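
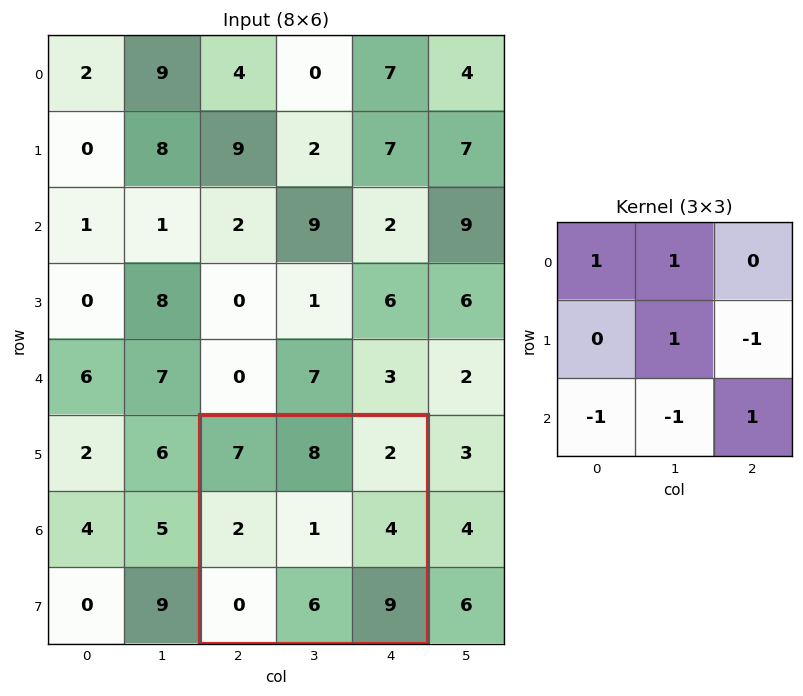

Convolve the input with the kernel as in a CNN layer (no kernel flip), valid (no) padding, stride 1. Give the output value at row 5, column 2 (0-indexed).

The receptive field on the input at this output position is [7 8 2 / 2 1 4 / 0 6 9]. Elementwise product with the kernel and sum: 7·1 + 8·1 + 1·1 + 4·-1 + 0·-1 + 6·-1 + 9·1.

15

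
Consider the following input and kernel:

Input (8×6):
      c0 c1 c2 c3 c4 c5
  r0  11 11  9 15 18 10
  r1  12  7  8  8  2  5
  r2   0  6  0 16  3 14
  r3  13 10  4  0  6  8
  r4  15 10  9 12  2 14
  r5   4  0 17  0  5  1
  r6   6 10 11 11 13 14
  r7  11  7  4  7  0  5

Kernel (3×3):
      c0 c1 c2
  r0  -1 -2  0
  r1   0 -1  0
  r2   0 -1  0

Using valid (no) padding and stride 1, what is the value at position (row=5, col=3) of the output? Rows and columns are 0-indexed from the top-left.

The receptive field on the input at this output position is [0 5 1 / 11 13 14 / 7 0 5]. Elementwise product with the kernel and sum: 0·-1 + 5·-2 + 13·-1 + 0·-1.

-23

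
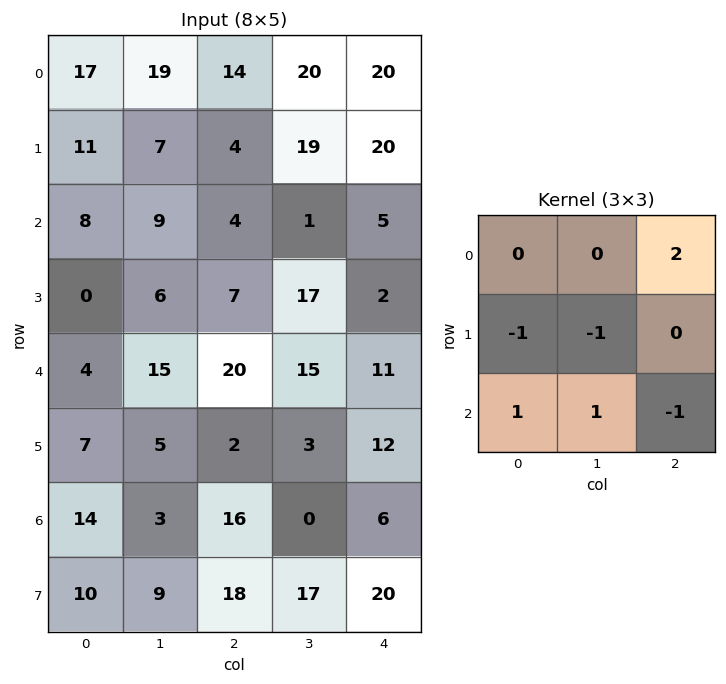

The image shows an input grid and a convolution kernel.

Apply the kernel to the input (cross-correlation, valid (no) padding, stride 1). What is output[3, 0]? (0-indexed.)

5

The receptive field on the input at this output position is [0 6 7 / 4 15 20 / 7 5 2]. Elementwise product with the kernel and sum: 7·2 + 4·-1 + 15·-1 + 7·1 + 5·1 + 2·-1.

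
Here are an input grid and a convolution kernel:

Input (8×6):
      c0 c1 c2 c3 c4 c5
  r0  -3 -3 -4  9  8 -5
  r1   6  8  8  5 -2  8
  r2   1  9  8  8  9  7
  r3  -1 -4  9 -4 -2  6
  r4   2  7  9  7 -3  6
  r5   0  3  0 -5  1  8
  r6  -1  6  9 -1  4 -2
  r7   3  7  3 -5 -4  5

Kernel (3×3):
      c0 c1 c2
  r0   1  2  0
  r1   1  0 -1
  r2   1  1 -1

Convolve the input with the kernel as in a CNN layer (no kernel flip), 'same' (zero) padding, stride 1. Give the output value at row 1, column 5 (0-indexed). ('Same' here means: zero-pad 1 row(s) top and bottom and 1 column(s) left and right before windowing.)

The receptive field on the zero-padded input at this output position is [8 -5 0 / -2 8 0 / 9 7 0]. Elementwise product with the kernel and sum: 8·1 + -5·2 + -2·1 + 0·-1 + 9·1 + 7·1 + 0·-1.

12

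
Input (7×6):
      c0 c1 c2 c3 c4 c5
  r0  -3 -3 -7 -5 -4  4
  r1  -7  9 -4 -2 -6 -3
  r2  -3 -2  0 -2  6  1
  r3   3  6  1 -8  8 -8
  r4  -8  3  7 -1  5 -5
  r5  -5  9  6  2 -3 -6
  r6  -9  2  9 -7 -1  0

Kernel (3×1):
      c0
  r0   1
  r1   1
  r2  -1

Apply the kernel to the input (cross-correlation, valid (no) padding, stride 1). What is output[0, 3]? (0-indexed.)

-5

The receptive field on the input at this output position is [-5 / -2 / -2]. Elementwise product with the kernel and sum: -5·1 + -2·1 + -2·-1.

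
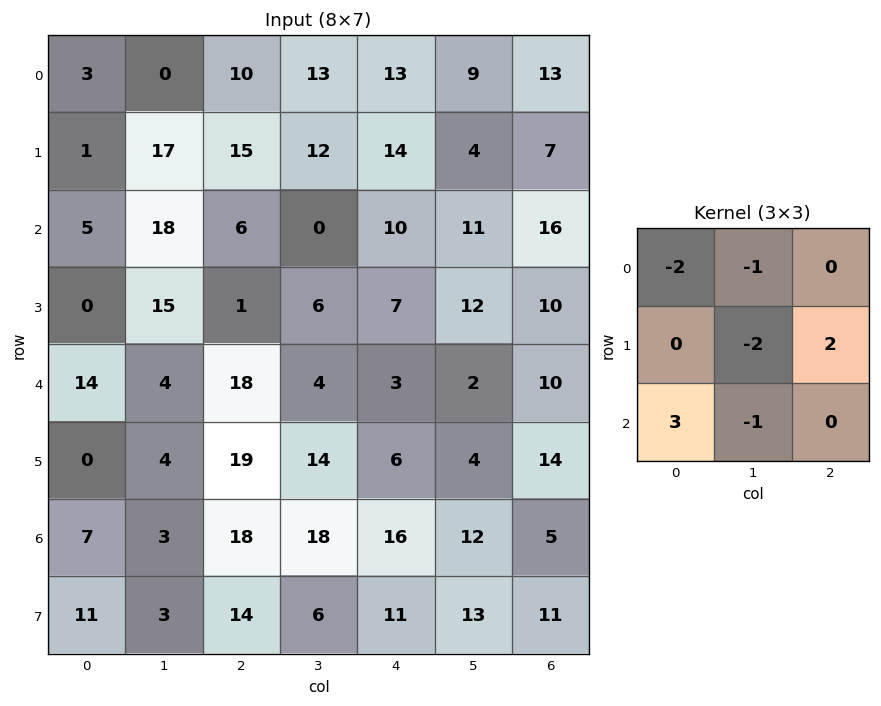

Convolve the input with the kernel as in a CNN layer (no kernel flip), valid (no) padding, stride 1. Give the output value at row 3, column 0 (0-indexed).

The receptive field on the input at this output position is [0 15 1 / 14 4 18 / 0 4 19]. Elementwise product with the kernel and sum: 0·-2 + 15·-1 + 4·-2 + 18·2 + 0·3 + 4·-1.

9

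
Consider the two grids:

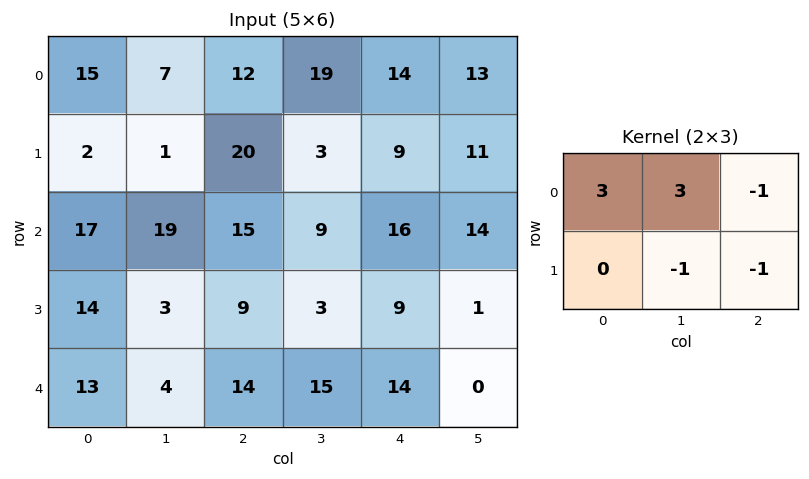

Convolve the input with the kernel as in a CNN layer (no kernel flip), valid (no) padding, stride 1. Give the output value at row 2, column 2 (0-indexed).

44

The receptive field on the input at this output position is [15 9 16 / 9 3 9]. Elementwise product with the kernel and sum: 15·3 + 9·3 + 16·-1 + 3·-1 + 9·-1.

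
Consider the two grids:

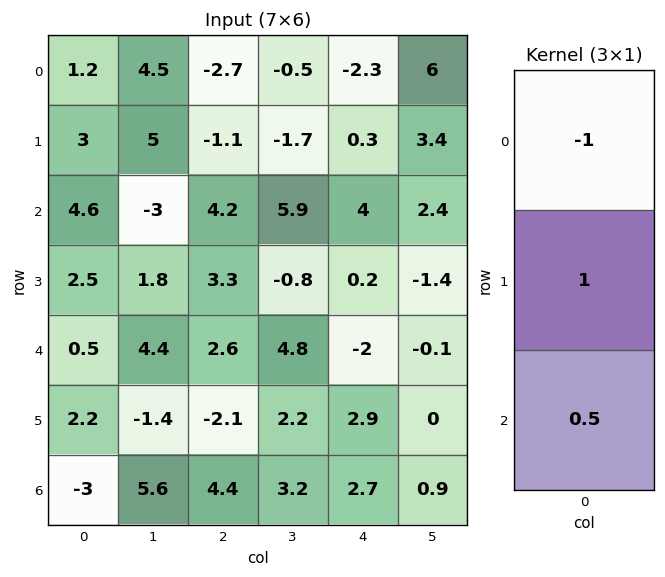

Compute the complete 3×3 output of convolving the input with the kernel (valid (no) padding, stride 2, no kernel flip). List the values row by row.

Output[0,0]: The receptive field on the input at this output position is [1.2 / 3 / 4.6]. Elementwise product with the kernel and sum: 1.2·-1 + 3·1 + 4.6·0.5.

4.1 3.7 4.6
-1.85 0.4 -4.8
0.2 -2.5 6.25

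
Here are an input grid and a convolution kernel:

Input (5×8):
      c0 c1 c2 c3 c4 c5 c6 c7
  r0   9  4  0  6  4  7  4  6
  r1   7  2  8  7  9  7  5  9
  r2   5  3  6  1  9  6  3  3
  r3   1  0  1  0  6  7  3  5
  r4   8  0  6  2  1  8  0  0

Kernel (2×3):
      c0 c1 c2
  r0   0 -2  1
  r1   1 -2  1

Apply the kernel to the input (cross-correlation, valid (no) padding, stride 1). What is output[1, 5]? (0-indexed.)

The receptive field on the input at this output position is [7 5 9 / 6 3 3]. Elementwise product with the kernel and sum: 5·-2 + 9·1 + 6·1 + 3·-2 + 3·1.

2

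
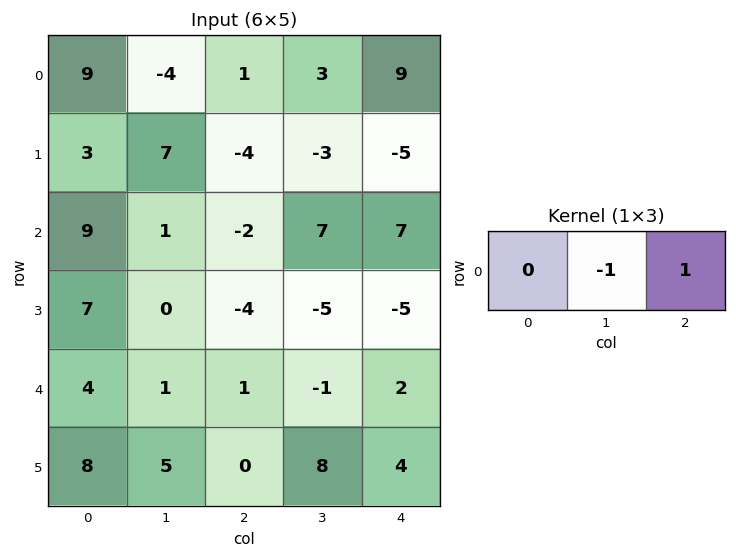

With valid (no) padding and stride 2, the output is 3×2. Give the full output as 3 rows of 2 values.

5 6
-3 0
0 3

Output[0,0]: The receptive field on the input at this output position is [9 -4 1]. Elementwise product with the kernel and sum: -4·-1 + 1·1.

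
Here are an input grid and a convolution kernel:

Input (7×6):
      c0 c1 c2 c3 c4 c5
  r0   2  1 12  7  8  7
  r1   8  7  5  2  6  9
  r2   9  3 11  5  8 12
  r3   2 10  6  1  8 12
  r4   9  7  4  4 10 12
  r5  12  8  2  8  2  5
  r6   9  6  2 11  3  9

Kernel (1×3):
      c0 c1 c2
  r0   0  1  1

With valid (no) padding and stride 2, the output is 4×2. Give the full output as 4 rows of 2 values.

Output[0,0]: The receptive field on the input at this output position is [2 1 12]. Elementwise product with the kernel and sum: 1·1 + 12·1.

13 15
14 13
11 14
8 14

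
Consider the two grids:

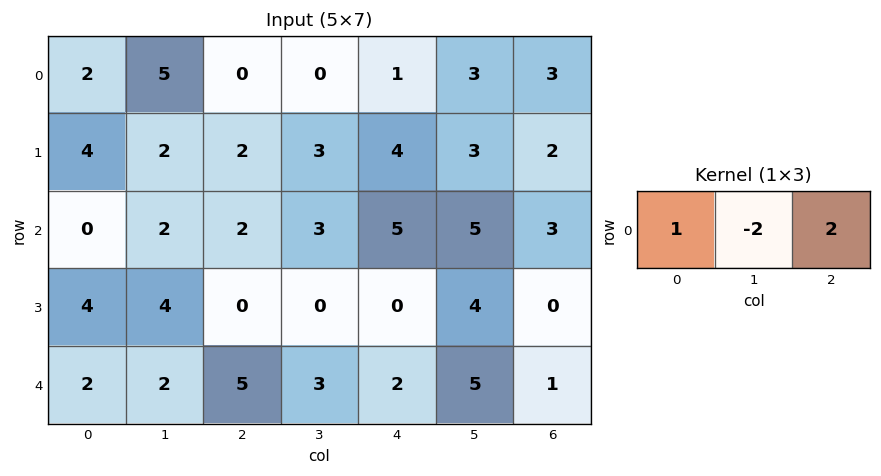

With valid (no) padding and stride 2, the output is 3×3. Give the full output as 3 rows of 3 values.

-8 2 1
0 6 1
8 3 -6

Output[0,0]: The receptive field on the input at this output position is [2 5 0]. Elementwise product with the kernel and sum: 2·1 + 5·-2 + 0·2.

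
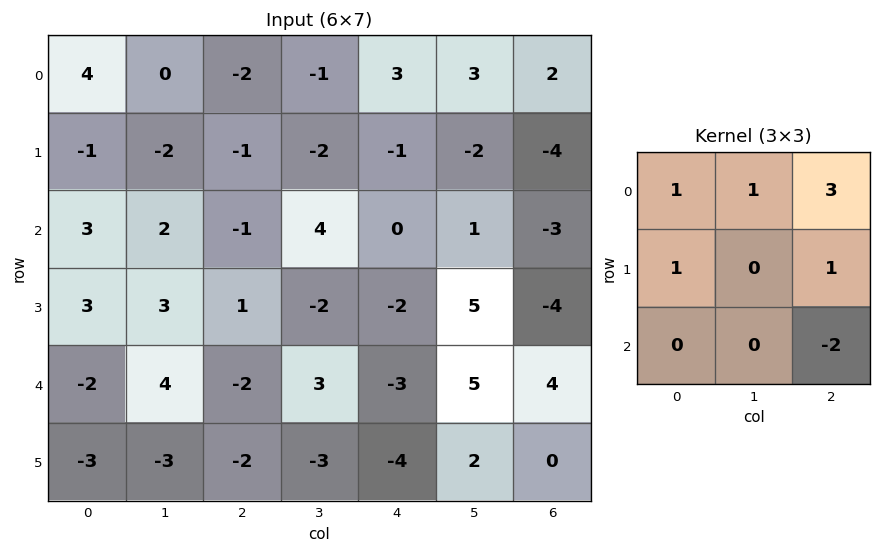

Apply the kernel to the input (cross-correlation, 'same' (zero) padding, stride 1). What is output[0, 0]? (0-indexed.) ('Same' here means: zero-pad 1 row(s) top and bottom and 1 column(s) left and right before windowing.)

The receptive field on the zero-padded input at this output position is [0 0 0 / 0 4 0 / 0 -1 -2]. Elementwise product with the kernel and sum: 0·1 + 0·1 + 0·3 + 0·1 + 0·1 + -2·-2.

4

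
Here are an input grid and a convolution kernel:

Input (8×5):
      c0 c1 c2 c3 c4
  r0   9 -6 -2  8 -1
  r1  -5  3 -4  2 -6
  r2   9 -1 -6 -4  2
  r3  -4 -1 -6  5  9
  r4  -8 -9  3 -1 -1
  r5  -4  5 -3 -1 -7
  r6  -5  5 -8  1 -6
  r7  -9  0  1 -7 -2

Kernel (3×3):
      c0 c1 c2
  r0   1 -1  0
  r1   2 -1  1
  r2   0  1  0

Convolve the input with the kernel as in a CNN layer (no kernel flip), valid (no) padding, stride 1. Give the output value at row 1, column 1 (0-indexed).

1

The receptive field on the input at this output position is [3 -4 2 / -1 -6 -4 / -1 -6 5]. Elementwise product with the kernel and sum: 3·1 + -4·-1 + -1·2 + -6·-1 + -4·1 + -6·1.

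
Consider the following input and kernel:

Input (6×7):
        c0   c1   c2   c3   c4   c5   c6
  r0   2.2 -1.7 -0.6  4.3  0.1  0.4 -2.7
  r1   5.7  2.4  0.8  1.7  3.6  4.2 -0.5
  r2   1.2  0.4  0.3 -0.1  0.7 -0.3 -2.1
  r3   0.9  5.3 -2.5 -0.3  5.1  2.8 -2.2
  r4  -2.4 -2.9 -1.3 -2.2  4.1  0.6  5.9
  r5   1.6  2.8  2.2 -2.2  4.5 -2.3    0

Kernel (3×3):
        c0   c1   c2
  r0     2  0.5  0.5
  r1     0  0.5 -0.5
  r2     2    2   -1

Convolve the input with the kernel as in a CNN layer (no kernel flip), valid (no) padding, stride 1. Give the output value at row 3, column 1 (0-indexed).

The receptive field on the input at this output position is [5.3 -2.5 -0.3 / -2.9 -1.3 -2.2 / 2.8 2.2 -2.2]. Elementwise product with the kernel and sum: 5.3·2 + -2.5·0.5 + -0.3·0.5 + -1.3·0.5 + -2.2·-0.5 + 2.8·2 + 2.2·2 + -2.2·-1.

21.85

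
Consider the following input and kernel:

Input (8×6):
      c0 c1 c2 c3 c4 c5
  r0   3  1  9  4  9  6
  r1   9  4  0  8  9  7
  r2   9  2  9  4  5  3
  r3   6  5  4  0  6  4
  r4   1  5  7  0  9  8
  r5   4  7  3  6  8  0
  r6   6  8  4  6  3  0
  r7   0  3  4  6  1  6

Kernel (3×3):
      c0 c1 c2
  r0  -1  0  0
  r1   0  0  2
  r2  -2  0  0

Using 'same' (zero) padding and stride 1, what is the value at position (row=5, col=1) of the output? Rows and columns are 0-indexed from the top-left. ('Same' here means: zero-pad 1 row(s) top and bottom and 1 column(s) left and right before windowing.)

-7

The receptive field on the zero-padded input at this output position is [1 5 7 / 4 7 3 / 6 8 4]. Elementwise product with the kernel and sum: 1·-1 + 3·2 + 6·-2.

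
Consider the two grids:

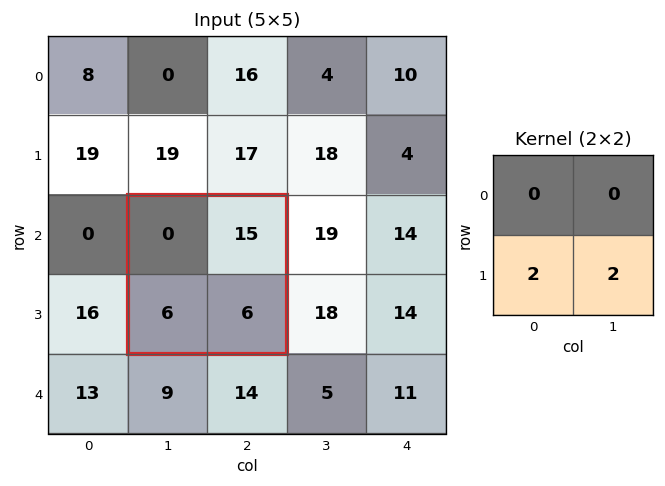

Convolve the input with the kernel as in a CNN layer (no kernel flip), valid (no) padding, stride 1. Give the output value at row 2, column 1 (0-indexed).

The receptive field on the input at this output position is [0 15 / 6 6]. Elementwise product with the kernel and sum: 6·2 + 6·2.

24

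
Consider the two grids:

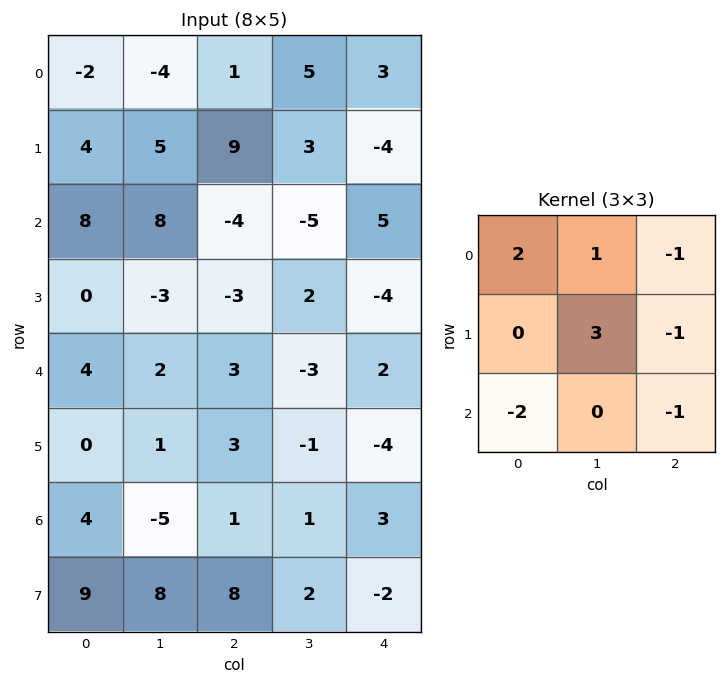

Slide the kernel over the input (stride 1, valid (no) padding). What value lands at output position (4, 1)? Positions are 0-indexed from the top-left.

29

The receptive field on the input at this output position is [2 3 -3 / 1 3 -1 / -5 1 1]. Elementwise product with the kernel and sum: 2·2 + 3·1 + -3·-1 + 3·3 + -1·-1 + -5·-2 + 1·-1.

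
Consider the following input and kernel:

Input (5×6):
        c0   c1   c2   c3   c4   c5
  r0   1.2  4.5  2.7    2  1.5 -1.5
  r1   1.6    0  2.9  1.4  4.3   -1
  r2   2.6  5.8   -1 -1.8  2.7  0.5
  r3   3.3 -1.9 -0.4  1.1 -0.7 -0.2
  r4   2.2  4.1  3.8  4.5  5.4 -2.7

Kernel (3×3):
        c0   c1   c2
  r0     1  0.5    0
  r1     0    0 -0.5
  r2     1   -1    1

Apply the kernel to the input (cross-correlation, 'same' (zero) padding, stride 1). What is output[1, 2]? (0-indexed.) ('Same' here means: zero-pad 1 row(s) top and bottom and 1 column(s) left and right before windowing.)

The receptive field on the zero-padded input at this output position is [4.5 2.7 2 / 0 2.9 1.4 / 5.8 -1 -1.8]. Elementwise product with the kernel and sum: 4.5·1 + 2.7·0.5 + 1.4·-0.5 + 5.8·1 + -1·-1 + -1.8·1.

10.15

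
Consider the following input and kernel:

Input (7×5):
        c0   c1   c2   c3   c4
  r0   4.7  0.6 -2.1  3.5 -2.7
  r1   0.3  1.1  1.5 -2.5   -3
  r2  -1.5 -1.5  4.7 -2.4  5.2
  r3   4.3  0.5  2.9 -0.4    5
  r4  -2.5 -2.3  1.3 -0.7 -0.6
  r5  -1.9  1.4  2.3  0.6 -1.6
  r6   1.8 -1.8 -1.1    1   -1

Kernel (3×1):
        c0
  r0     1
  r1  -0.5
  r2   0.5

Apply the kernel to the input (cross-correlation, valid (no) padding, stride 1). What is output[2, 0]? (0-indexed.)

The receptive field on the input at this output position is [-1.5 / 4.3 / -2.5]. Elementwise product with the kernel and sum: -1.5·1 + 4.3·-0.5 + -2.5·0.5.

-4.9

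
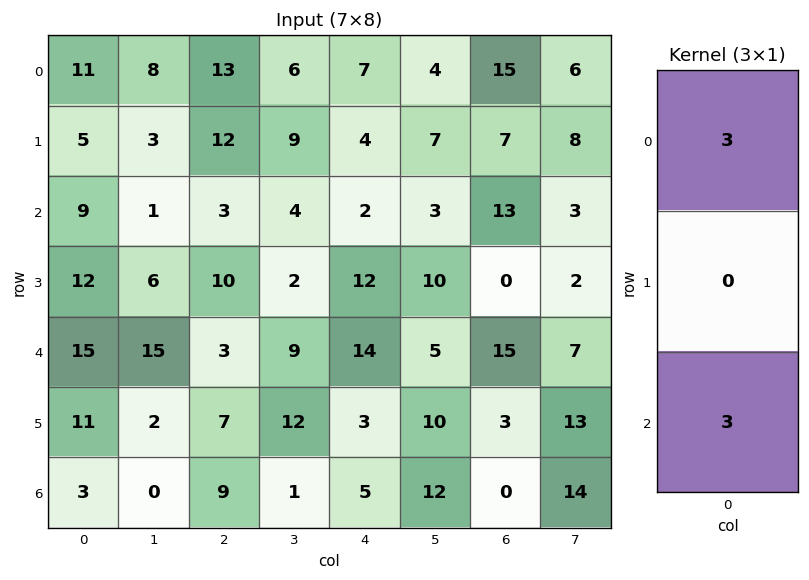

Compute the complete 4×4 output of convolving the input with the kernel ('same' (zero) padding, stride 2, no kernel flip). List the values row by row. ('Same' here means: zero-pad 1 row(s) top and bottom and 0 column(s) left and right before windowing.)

Output[0,0]: The receptive field on the zero-padded input at this output position is [0 / 11 / 5]. Elementwise product with the kernel and sum: 0·3 + 5·3.

15 36 12 21
51 66 48 21
69 51 45 9
33 21 9 9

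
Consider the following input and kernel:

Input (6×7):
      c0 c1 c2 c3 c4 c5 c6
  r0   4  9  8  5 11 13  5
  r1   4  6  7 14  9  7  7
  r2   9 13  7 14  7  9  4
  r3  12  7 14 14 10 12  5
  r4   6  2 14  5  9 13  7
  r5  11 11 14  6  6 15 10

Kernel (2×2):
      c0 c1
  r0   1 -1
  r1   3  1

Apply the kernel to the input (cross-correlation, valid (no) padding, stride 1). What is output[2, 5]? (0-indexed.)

46

The receptive field on the input at this output position is [9 4 / 12 5]. Elementwise product with the kernel and sum: 9·1 + 4·-1 + 12·3 + 5·1.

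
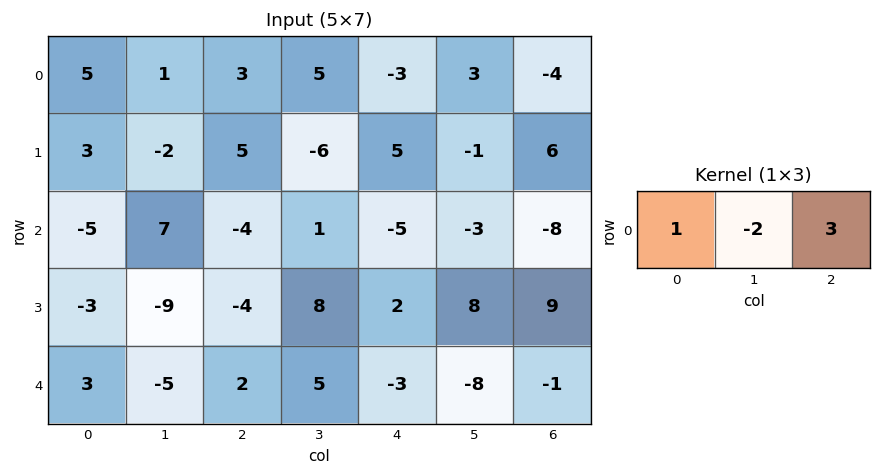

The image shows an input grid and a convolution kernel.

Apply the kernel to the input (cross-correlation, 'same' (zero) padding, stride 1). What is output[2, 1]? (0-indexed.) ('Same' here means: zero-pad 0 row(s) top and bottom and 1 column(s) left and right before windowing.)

-31

The receptive field on the zero-padded input at this output position is [-5 7 -4]. Elementwise product with the kernel and sum: -5·1 + 7·-2 + -4·3.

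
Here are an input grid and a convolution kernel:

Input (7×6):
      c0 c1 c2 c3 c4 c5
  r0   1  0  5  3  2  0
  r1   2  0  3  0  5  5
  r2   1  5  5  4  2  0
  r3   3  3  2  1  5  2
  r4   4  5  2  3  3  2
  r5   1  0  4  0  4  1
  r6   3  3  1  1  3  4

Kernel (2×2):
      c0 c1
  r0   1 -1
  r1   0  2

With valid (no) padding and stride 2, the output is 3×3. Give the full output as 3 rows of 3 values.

Output[0,0]: The receptive field on the input at this output position is [1 0 / 2 0]. Elementwise product with the kernel and sum: 1·1 + 0·-1 + 0·2.
Output[0,1]: The receptive field on the input at this output position is [5 3 / 3 0]. Elementwise product with the kernel and sum: 5·1 + 3·-1 + 0·2.

1 2 12
2 3 6
-1 -1 3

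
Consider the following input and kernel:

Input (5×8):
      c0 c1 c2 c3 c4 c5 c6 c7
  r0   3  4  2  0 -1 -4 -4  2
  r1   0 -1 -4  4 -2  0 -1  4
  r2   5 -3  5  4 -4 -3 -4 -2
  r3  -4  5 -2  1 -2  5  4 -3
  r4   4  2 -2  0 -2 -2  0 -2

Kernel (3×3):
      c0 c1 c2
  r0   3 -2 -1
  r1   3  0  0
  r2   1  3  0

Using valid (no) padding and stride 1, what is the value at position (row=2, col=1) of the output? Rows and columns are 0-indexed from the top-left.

-12

The receptive field on the input at this output position is [-3 5 4 / 5 -2 1 / 2 -2 0]. Elementwise product with the kernel and sum: -3·3 + 5·-2 + 4·-1 + 5·3 + 2·1 + -2·3.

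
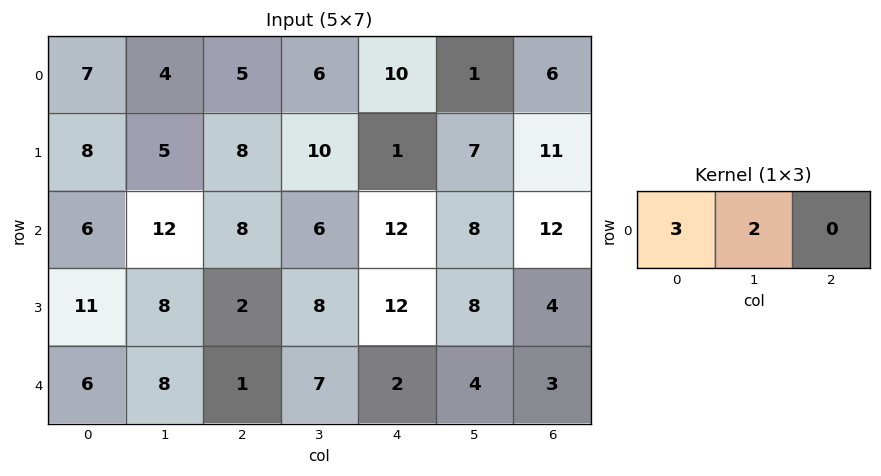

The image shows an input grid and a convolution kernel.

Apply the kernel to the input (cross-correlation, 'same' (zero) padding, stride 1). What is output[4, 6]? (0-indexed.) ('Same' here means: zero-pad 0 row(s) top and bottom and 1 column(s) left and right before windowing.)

The receptive field on the zero-padded input at this output position is [4 3 0]. Elementwise product with the kernel and sum: 4·3 + 3·2.

18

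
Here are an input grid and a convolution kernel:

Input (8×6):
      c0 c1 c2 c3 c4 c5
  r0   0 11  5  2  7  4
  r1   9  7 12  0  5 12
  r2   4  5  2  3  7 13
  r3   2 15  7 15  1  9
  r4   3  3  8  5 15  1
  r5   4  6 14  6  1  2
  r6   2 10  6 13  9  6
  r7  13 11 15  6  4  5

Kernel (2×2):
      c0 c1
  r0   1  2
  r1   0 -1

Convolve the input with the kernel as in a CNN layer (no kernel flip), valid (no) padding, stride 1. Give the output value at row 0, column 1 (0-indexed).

The receptive field on the input at this output position is [11 5 / 7 12]. Elementwise product with the kernel and sum: 11·1 + 5·2 + 12·-1.

9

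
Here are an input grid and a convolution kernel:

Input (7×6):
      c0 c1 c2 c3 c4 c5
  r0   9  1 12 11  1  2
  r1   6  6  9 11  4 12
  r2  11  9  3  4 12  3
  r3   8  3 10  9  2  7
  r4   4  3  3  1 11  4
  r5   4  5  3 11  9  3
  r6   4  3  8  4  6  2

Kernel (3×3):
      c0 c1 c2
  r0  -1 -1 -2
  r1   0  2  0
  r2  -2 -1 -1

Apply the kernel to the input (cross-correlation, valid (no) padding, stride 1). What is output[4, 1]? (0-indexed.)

The receptive field on the input at this output position is [3 3 1 / 5 3 11 / 3 8 4]. Elementwise product with the kernel and sum: 3·-1 + 3·-1 + 1·-2 + 3·2 + 3·-2 + 8·-1 + 4·-1.

-20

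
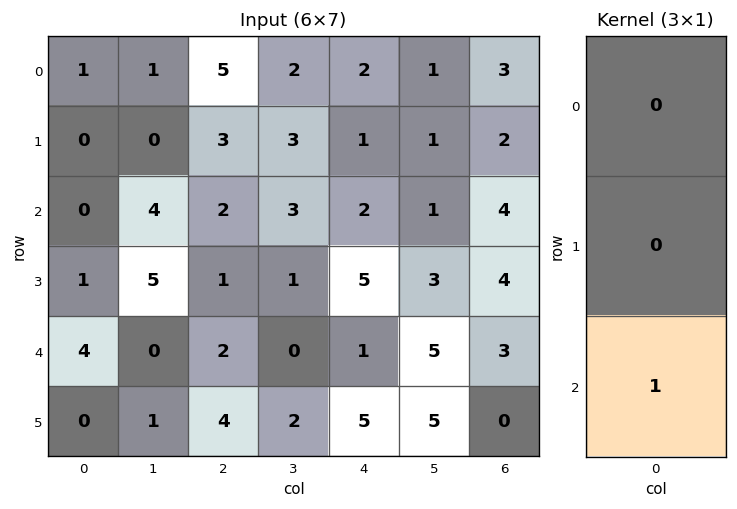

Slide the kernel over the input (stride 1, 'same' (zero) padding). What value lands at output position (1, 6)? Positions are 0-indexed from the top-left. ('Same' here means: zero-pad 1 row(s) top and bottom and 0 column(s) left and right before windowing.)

4

The receptive field on the zero-padded input at this output position is [3 / 2 / 4]. Elementwise product with the kernel and sum: 4·1.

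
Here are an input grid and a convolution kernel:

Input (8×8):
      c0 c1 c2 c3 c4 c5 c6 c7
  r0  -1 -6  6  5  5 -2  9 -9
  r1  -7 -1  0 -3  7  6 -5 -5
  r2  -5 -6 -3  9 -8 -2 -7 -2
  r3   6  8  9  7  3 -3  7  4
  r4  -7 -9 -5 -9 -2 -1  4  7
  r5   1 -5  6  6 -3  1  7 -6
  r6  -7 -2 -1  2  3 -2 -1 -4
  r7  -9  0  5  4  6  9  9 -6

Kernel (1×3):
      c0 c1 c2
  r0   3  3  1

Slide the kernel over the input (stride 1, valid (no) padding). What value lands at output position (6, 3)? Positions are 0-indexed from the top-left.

13

The receptive field on the input at this output position is [2 3 -2]. Elementwise product with the kernel and sum: 2·3 + 3·3 + -2·1.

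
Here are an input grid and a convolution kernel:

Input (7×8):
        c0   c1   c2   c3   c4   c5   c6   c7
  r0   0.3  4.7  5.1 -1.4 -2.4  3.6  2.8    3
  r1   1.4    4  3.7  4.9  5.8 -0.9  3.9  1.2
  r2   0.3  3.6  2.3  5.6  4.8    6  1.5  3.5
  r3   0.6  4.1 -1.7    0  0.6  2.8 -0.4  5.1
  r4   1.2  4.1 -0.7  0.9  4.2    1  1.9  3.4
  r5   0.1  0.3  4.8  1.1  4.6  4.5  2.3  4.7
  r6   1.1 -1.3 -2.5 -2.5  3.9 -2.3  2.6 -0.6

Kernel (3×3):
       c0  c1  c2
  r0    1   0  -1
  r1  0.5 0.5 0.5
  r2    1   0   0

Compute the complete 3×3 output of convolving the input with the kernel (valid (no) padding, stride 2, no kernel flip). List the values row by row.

Output[0,0]: The receptive field on the input at this output position is [0.3 4.7 5.1 / 1.4 4 3.7 / 0.3 3.6 2.3]. Elementwise product with the kernel and sum: 0.3·1 + 5.1·-1 + 1.4·0.5 + 4·0.5 + 3.7·0.5 + 0.3·1.
Output[0,1]: The receptive field on the input at this output position is [5.1 -1.4 -2.4 / 3.7 4.9 5.8 / 2.3 5.6 4.8]. Elementwise product with the kernel and sum: 5.1·1 + -2.4·-1 + 3.7·0.5 + 4.9·0.5 + 5.8·0.5 + 2.3·1.

0.05 17 4
0.7 -3.75 9
5.6 -2.15 11.9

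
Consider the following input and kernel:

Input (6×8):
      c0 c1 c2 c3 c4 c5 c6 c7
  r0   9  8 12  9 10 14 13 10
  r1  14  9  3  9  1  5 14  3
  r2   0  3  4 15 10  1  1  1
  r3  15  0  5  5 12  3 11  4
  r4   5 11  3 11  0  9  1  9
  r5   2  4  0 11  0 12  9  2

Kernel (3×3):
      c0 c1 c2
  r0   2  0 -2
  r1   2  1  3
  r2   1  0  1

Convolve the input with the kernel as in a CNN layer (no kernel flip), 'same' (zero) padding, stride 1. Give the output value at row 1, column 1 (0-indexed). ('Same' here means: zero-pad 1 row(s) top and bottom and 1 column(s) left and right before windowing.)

The receptive field on the zero-padded input at this output position is [9 8 12 / 14 9 3 / 0 3 4]. Elementwise product with the kernel and sum: 9·2 + 12·-2 + 14·2 + 9·1 + 3·3 + 0·1 + 4·1.

44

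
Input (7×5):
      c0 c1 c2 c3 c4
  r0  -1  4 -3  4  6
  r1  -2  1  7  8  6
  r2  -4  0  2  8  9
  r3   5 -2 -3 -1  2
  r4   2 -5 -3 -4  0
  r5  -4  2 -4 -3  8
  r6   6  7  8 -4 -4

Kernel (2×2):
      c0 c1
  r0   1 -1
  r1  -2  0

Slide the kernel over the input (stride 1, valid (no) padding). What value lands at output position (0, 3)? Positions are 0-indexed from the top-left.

-18

The receptive field on the input at this output position is [4 6 / 8 6]. Elementwise product with the kernel and sum: 4·1 + 6·-1 + 8·-2.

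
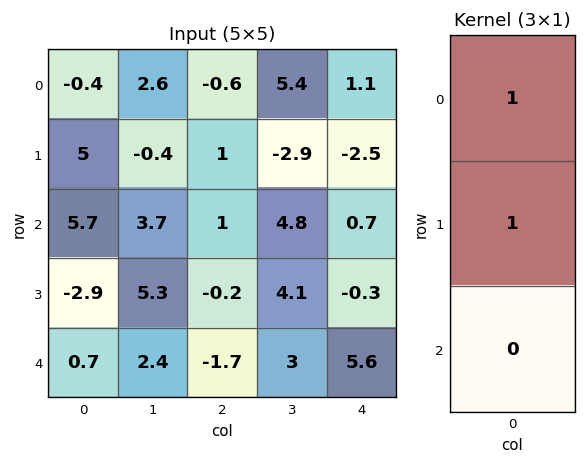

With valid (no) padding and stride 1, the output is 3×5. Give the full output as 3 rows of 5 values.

Output[0,0]: The receptive field on the input at this output position is [-0.4 / 5 / 5.7]. Elementwise product with the kernel and sum: -0.4·1 + 5·1.
Output[0,1]: The receptive field on the input at this output position is [2.6 / -0.4 / 3.7]. Elementwise product with the kernel and sum: 2.6·1 + -0.4·1.

4.6 2.2 0.4 2.5 -1.4
10.7 3.3 2 1.9 -1.8
2.8 9 0.8 8.9 0.4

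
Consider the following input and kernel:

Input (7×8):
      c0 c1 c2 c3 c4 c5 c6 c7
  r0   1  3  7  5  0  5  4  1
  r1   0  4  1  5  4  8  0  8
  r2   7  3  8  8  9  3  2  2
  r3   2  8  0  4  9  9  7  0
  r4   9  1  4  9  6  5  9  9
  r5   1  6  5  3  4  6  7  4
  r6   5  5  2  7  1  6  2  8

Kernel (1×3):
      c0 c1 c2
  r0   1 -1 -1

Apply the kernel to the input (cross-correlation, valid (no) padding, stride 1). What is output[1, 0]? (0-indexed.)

The receptive field on the input at this output position is [0 4 1]. Elementwise product with the kernel and sum: 0·1 + 4·-1 + 1·-1.

-5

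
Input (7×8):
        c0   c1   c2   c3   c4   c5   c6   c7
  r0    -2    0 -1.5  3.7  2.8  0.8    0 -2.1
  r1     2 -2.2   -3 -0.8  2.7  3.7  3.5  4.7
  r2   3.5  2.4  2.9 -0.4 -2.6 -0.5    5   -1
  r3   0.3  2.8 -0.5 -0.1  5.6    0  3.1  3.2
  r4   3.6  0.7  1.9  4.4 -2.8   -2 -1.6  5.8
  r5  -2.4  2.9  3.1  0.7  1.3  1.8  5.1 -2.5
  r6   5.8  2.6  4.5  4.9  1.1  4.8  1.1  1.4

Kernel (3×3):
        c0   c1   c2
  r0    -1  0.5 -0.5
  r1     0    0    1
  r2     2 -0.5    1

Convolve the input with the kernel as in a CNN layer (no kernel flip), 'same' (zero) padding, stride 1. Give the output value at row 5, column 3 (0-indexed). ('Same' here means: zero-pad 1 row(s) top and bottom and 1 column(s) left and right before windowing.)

The receptive field on the zero-padded input at this output position is [1.9 4.4 -2.8 / 3.1 0.7 1.3 / 4.5 4.9 1.1]. Elementwise product with the kernel and sum: 1.9·-1 + 4.4·0.5 + -2.8·-0.5 + 1.3·1 + 4.5·2 + 4.9·-0.5 + 1.1·1.

10.65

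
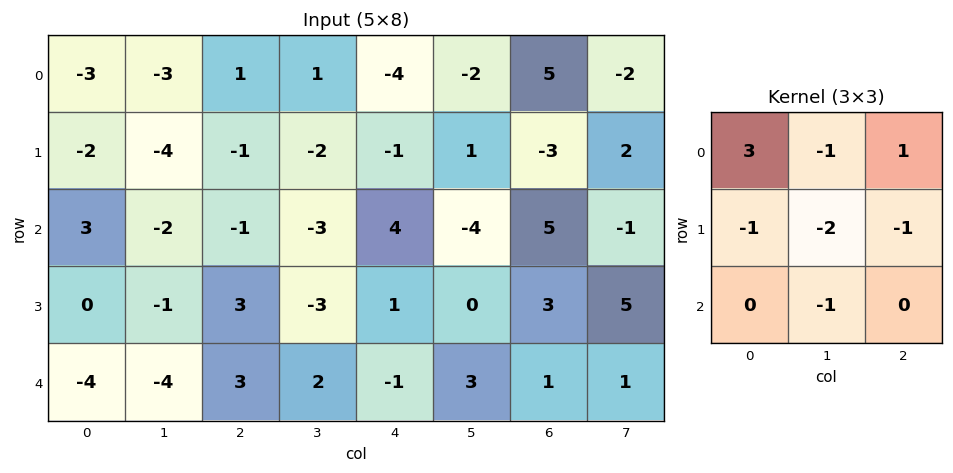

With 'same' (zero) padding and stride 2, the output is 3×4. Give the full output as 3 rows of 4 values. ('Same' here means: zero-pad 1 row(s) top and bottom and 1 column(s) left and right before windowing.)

11 1 10 -3
-6 -9 -6 0
11 -13 -13 -4

Output[0,0]: The receptive field on the zero-padded input at this output position is [0 0 0 / 0 -3 -3 / 0 -2 -4]. Elementwise product with the kernel and sum: 0·3 + 0·-1 + 0·1 + 0·-1 + -3·-2 + -3·-1 + -2·-1.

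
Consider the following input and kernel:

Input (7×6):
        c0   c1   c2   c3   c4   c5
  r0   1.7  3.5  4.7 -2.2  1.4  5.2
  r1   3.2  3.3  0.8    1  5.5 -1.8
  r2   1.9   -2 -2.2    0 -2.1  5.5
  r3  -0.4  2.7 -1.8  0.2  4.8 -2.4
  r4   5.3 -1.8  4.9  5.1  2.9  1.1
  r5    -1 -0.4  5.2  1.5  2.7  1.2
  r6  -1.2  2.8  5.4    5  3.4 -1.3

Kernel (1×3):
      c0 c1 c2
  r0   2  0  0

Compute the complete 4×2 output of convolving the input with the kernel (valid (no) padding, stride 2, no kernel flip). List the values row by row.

3.4 9.4
3.8 -4.4
10.6 9.8
-2.4 10.8

Output[0,0]: The receptive field on the input at this output position is [1.7 3.5 4.7]. Elementwise product with the kernel and sum: 1.7·2.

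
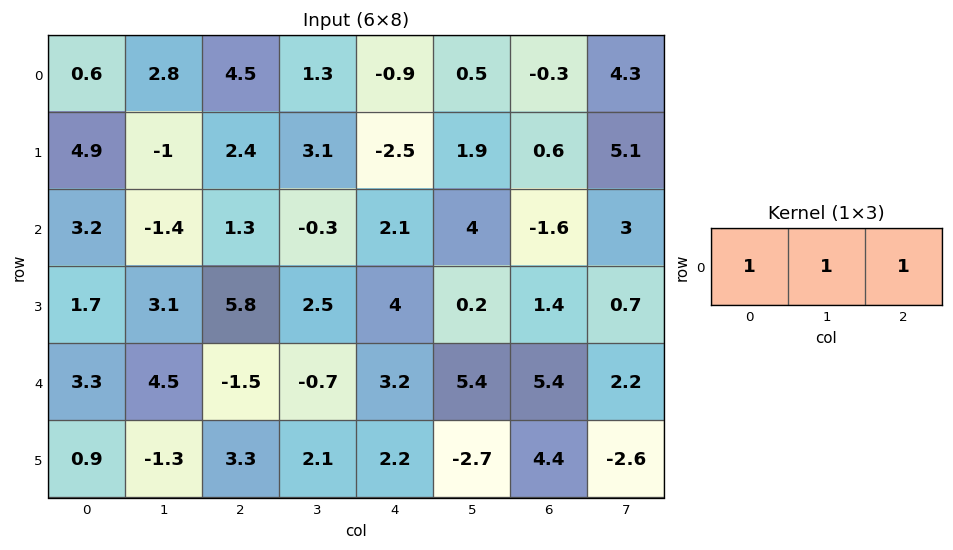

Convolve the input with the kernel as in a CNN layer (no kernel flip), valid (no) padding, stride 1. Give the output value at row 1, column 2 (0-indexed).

3

The receptive field on the input at this output position is [2.4 3.1 -2.5]. Elementwise product with the kernel and sum: 2.4·1 + 3.1·1 + -2.5·1.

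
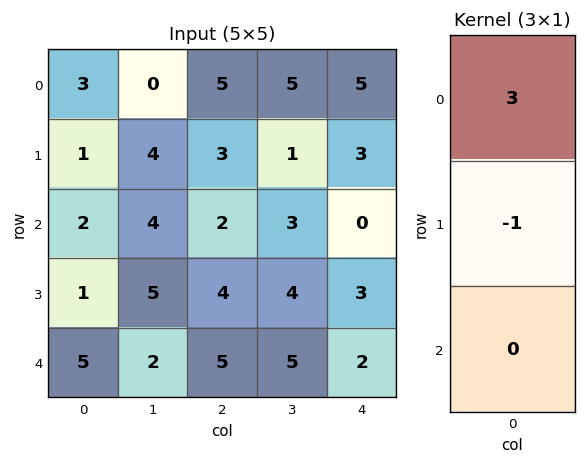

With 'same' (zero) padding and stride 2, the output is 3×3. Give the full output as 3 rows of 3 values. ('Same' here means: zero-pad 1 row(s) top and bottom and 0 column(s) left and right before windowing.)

-3 -5 -5
1 7 9
-2 7 7

Output[0,0]: The receptive field on the zero-padded input at this output position is [0 / 3 / 1]. Elementwise product with the kernel and sum: 0·3 + 3·-1.
Output[0,1]: The receptive field on the zero-padded input at this output position is [0 / 5 / 3]. Elementwise product with the kernel and sum: 0·3 + 5·-1.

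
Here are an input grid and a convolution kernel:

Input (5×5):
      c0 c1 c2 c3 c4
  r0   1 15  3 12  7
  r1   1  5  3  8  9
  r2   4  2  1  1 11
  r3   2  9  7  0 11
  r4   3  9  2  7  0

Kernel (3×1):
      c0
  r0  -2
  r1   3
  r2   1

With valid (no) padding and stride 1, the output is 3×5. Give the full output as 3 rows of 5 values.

Output[0,0]: The receptive field on the input at this output position is [1 / 1 / 4]. Elementwise product with the kernel and sum: 1·-2 + 1·3 + 4·1.

5 -13 4 1 24
12 5 4 -13 26
1 32 21 5 11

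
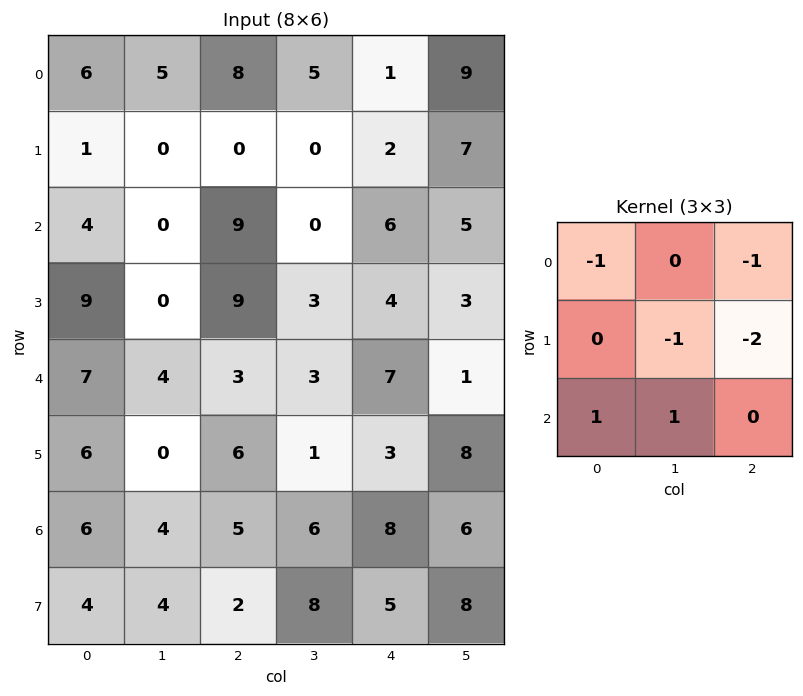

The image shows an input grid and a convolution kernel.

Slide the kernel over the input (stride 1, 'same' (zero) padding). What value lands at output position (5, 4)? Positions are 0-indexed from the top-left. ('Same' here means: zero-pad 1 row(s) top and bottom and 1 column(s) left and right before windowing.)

The receptive field on the zero-padded input at this output position is [3 7 1 / 1 3 8 / 6 8 6]. Elementwise product with the kernel and sum: 3·-1 + 1·-1 + 3·-1 + 8·-2 + 6·1 + 8·1.

-9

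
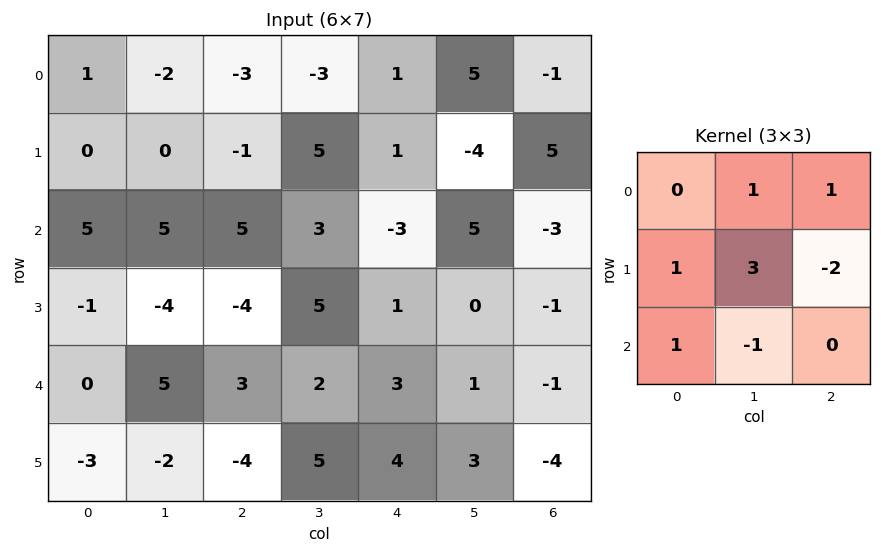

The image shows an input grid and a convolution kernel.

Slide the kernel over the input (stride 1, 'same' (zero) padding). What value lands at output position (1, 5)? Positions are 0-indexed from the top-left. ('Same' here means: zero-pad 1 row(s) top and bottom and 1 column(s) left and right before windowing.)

-25

The receptive field on the zero-padded input at this output position is [1 5 -1 / 1 -4 5 / -3 5 -3]. Elementwise product with the kernel and sum: 5·1 + -1·1 + 1·1 + -4·3 + 5·-2 + -3·1 + 5·-1.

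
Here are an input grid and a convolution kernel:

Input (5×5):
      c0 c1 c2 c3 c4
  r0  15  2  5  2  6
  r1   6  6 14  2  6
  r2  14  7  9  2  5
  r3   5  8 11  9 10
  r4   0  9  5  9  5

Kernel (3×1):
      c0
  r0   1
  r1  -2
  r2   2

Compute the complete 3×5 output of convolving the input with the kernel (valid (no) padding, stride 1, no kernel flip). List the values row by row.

Output[0,0]: The receptive field on the input at this output position is [15 / 6 / 14]. Elementwise product with the kernel and sum: 15·1 + 6·-2 + 14·2.

31 4 -5 2 4
-12 8 18 16 16
4 9 -3 2 -5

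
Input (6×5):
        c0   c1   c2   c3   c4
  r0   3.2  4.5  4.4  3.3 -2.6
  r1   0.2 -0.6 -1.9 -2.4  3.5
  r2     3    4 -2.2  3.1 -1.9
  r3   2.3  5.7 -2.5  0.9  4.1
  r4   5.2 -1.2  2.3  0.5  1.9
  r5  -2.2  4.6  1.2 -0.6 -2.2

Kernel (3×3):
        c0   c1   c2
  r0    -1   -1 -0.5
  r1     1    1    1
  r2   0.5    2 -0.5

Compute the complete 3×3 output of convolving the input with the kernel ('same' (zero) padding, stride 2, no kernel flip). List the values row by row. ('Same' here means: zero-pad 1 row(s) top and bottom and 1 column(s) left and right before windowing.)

Output[0,0]: The receptive field on the zero-padded input at this output position is [0 0 0 / 0 3.2 4.5 / 0 0.2 -0.6]. Elementwise product with the kernel and sum: 0·-1 + 0·-1 + 0·-0.5 + 0·1 + 3.2·1 + 4.5·1 + 0·0.5 + 0.2·2 + -0.6·-0.5.
Output[0,1]: The receptive field on the zero-padded input at this output position is [0 0 0 / 4.5 4.4 3.3 / -0.6 -1.9 -2.4]. Elementwise product with the kernel and sum: 0·-1 + 0·-1 + 0·-0.5 + 4.5·1 + 4.4·1 + 3.3·1 + -0.6·0.5 + -1.9·2 + -2.4·-0.5.

8.4 9.3 6.5
8.85 6 8.75
-7.85 2.95 -7.3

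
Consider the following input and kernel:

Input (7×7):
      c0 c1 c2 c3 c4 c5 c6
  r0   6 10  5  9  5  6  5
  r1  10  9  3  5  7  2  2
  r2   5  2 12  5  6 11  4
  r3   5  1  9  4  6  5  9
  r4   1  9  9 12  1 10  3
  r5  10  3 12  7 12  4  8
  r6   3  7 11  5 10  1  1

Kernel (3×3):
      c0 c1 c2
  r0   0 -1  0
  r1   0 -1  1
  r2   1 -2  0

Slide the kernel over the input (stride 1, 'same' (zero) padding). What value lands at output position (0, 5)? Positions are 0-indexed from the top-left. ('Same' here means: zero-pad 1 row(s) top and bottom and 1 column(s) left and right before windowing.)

The receptive field on the zero-padded input at this output position is [0 0 0 / 5 6 5 / 7 2 2]. Elementwise product with the kernel and sum: 0·-1 + 6·-1 + 5·1 + 7·1 + 2·-2.

2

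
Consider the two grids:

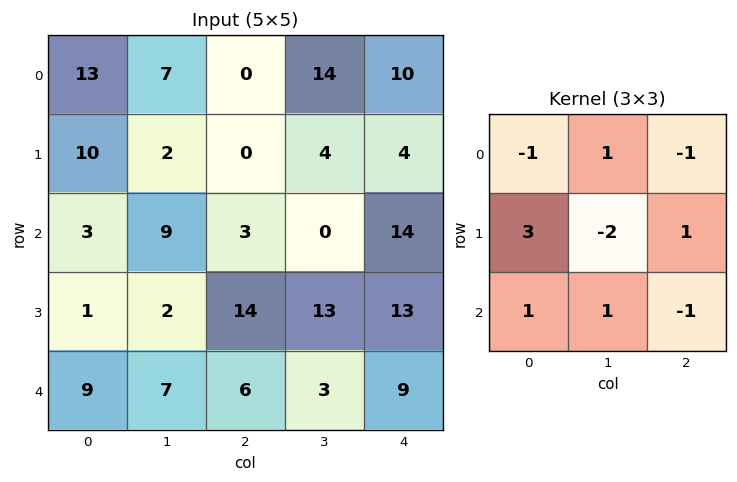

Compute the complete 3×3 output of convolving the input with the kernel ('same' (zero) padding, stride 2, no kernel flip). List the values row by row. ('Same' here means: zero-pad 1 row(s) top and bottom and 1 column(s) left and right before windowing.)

-11 33 30
10 18 -2
-12 11 -9

Output[0,0]: The receptive field on the zero-padded input at this output position is [0 0 0 / 0 13 7 / 0 10 2]. Elementwise product with the kernel and sum: 0·-1 + 0·1 + 0·-1 + 0·3 + 13·-2 + 7·1 + 0·1 + 10·1 + 2·-1.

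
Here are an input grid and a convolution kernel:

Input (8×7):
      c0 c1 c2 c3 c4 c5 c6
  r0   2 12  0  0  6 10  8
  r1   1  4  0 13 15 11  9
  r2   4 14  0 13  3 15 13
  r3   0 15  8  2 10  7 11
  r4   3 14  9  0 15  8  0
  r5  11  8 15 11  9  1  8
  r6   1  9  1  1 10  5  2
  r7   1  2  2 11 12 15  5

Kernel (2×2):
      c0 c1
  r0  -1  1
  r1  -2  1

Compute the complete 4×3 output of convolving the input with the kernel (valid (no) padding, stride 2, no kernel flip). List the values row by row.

12 13 -15
25 -1 -1
-3 -28 -24
8 7 -14

Output[0,0]: The receptive field on the input at this output position is [2 12 / 1 4]. Elementwise product with the kernel and sum: 2·-1 + 12·1 + 1·-2 + 4·1.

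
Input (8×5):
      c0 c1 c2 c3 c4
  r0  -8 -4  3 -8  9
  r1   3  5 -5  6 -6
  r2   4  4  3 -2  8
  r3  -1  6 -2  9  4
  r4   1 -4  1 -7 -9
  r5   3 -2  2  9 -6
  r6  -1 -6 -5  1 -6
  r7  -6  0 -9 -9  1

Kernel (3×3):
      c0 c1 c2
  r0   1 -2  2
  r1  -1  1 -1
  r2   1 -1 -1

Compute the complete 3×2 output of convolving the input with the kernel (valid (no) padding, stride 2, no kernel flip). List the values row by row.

Output[0,0]: The receptive field on the input at this output position is [-8 -4 3 / 3 5 -5 / 4 4 3]. Elementwise product with the kernel and sum: -8·1 + -4·-2 + 3·2 + 3·-1 + 5·1 + -5·-1 + 4·1 + 4·-1 + 3·-1.

10 51
15 47
14 10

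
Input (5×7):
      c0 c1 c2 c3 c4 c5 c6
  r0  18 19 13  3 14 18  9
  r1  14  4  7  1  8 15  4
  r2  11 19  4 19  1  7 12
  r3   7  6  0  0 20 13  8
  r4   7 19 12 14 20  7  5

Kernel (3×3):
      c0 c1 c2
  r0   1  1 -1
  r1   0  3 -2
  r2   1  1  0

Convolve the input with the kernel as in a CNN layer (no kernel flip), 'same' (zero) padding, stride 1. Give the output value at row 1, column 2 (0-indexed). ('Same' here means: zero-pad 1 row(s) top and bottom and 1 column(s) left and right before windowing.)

71

The receptive field on the zero-padded input at this output position is [19 13 3 / 4 7 1 / 19 4 19]. Elementwise product with the kernel and sum: 19·1 + 13·1 + 3·-1 + 7·3 + 1·-2 + 19·1 + 4·1.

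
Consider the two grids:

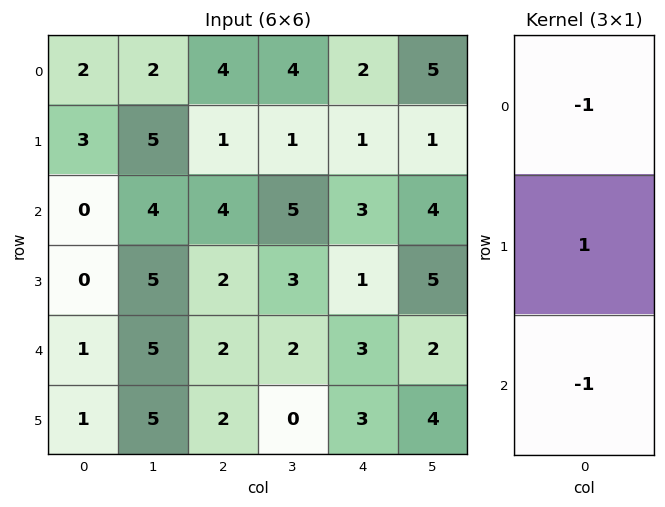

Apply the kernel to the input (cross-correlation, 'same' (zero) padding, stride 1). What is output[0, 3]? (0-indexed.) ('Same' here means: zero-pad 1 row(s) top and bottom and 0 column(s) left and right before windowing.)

3

The receptive field on the zero-padded input at this output position is [0 / 4 / 1]. Elementwise product with the kernel and sum: 0·-1 + 4·1 + 1·-1.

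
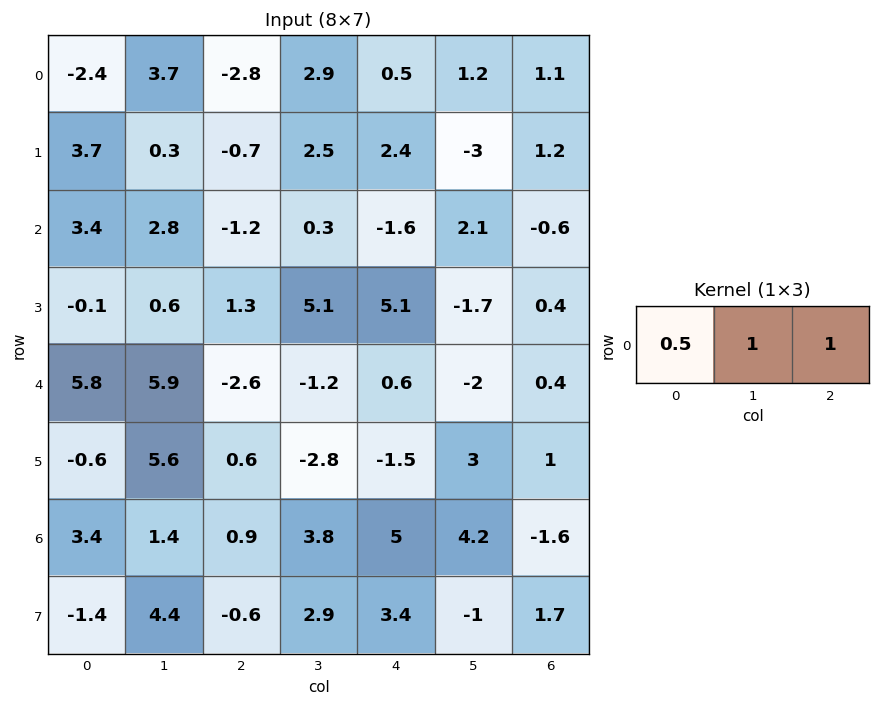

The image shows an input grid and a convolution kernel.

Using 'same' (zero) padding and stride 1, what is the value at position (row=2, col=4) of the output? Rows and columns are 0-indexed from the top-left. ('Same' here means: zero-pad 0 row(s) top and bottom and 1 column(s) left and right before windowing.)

The receptive field on the zero-padded input at this output position is [0.3 -1.6 2.1]. Elementwise product with the kernel and sum: 0.3·0.5 + -1.6·1 + 2.1·1.

0.65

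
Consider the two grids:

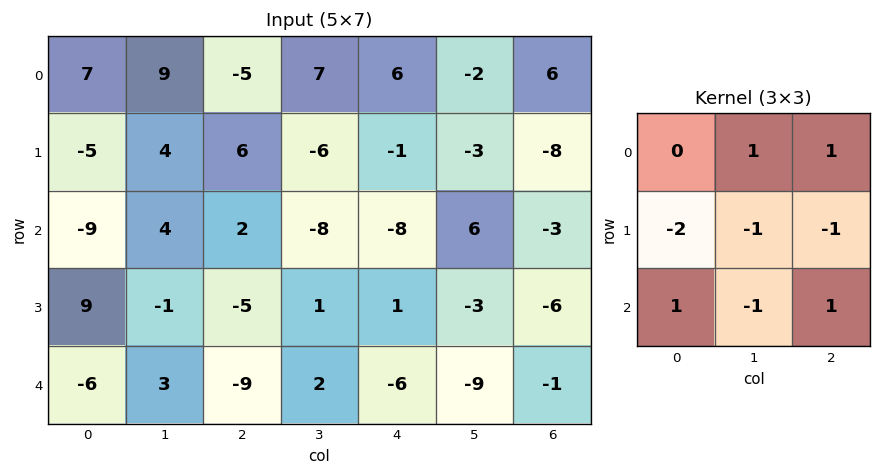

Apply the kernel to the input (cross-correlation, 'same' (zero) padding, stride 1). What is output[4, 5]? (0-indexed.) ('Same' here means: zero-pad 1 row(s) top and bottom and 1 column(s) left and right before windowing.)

The receptive field on the zero-padded input at this output position is [1 -3 -6 / -6 -9 -1 / 0 0 0]. Elementwise product with the kernel and sum: -3·1 + -6·1 + -6·-2 + -9·-1 + -1·-1 + 0·1 + 0·-1 + 0·1.

13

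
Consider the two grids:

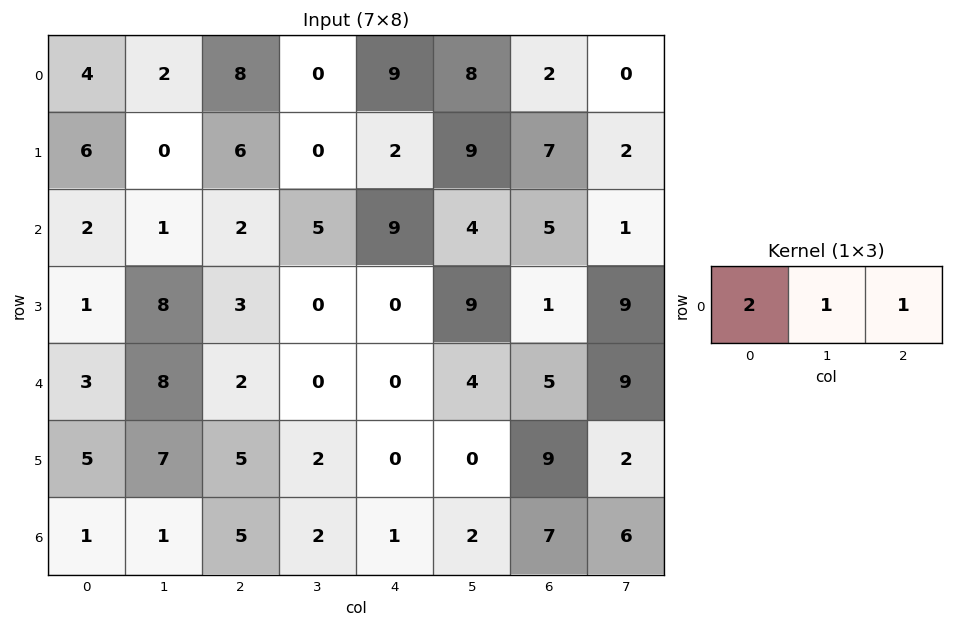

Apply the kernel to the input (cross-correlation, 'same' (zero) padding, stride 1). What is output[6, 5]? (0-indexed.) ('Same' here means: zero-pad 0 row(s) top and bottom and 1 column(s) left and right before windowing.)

The receptive field on the zero-padded input at this output position is [1 2 7]. Elementwise product with the kernel and sum: 1·2 + 2·1 + 7·1.

11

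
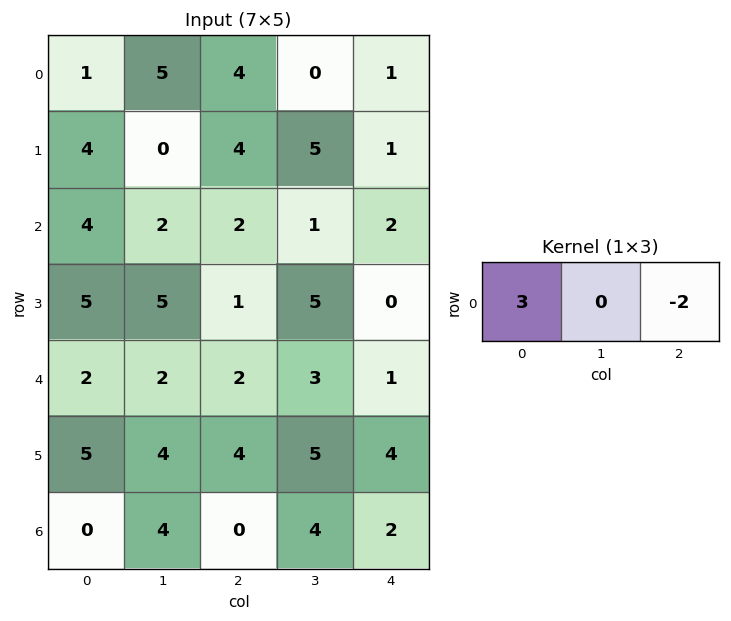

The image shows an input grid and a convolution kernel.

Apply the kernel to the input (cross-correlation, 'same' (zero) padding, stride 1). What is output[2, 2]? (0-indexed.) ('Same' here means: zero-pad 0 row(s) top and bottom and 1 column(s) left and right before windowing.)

4

The receptive field on the zero-padded input at this output position is [2 2 1]. Elementwise product with the kernel and sum: 2·3 + 1·-2.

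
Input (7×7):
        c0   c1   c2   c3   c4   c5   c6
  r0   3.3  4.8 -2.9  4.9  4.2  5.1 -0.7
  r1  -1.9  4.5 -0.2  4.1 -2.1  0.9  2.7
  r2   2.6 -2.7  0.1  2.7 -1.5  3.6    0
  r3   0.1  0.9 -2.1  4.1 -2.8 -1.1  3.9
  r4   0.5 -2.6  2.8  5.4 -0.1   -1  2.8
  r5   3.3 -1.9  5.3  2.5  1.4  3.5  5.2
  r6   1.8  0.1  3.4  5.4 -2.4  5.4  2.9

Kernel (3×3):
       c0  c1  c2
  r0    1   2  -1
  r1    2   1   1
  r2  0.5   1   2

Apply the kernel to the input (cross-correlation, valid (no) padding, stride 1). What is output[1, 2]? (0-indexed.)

The receptive field on the input at this output position is [-0.2 4.1 -2.1 / 0.1 2.7 -1.5 / -2.1 4.1 -2.8]. Elementwise product with the kernel and sum: -0.2·1 + 4.1·2 + -2.1·-1 + 0.1·2 + 2.7·1 + -1.5·1 + -2.1·0.5 + 4.1·1 + -2.8·2.

8.95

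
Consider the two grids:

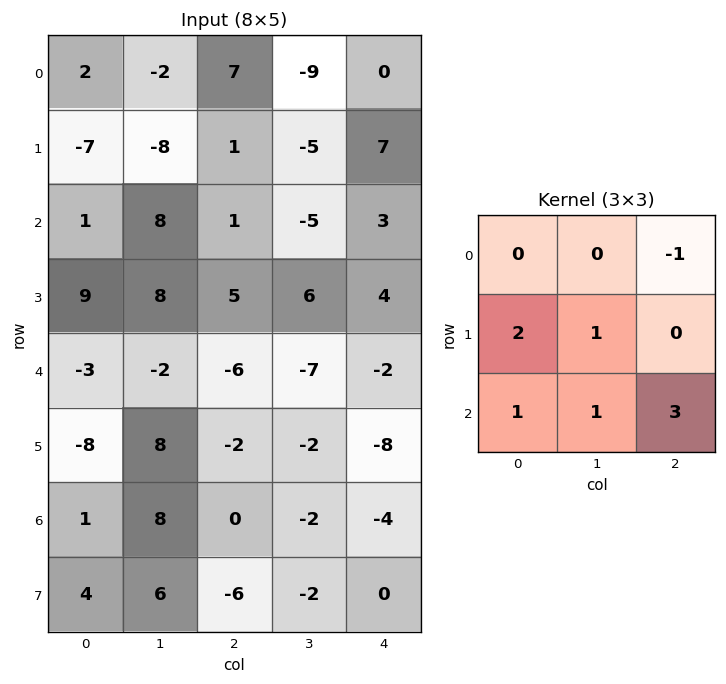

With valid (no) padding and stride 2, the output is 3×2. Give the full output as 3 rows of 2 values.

-17 2
2 -6
7 -18

Output[0,0]: The receptive field on the input at this output position is [2 -2 7 / -7 -8 1 / 1 8 1]. Elementwise product with the kernel and sum: 7·-1 + -7·2 + -8·1 + 1·1 + 8·1 + 1·3.
Output[0,1]: The receptive field on the input at this output position is [7 -9 0 / 1 -5 7 / 1 -5 3]. Elementwise product with the kernel and sum: 0·-1 + 1·2 + -5·1 + 1·1 + -5·1 + 3·3.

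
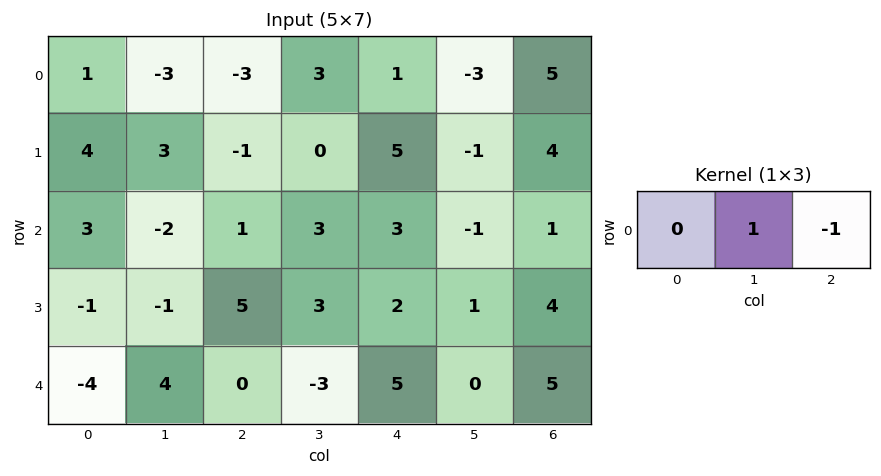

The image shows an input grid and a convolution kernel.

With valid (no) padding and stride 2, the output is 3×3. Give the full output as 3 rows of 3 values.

Output[0,0]: The receptive field on the input at this output position is [1 -3 -3]. Elementwise product with the kernel and sum: -3·1 + -3·-1.
Output[0,1]: The receptive field on the input at this output position is [-3 3 1]. Elementwise product with the kernel and sum: 3·1 + 1·-1.

0 2 -8
-3 0 -2
4 -8 -5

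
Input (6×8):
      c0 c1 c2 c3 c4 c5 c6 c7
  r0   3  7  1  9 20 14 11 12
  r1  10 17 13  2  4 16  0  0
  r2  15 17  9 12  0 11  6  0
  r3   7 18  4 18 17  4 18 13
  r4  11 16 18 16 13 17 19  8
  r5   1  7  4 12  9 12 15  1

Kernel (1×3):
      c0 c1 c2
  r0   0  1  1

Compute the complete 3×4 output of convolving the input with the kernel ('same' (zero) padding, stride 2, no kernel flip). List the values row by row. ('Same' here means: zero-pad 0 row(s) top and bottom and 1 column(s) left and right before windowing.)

Output[0,0]: The receptive field on the zero-padded input at this output position is [0 3 7]. Elementwise product with the kernel and sum: 3·1 + 7·1.
Output[0,1]: The receptive field on the zero-padded input at this output position is [7 1 9]. Elementwise product with the kernel and sum: 1·1 + 9·1.

10 10 34 23
32 21 11 6
27 34 30 27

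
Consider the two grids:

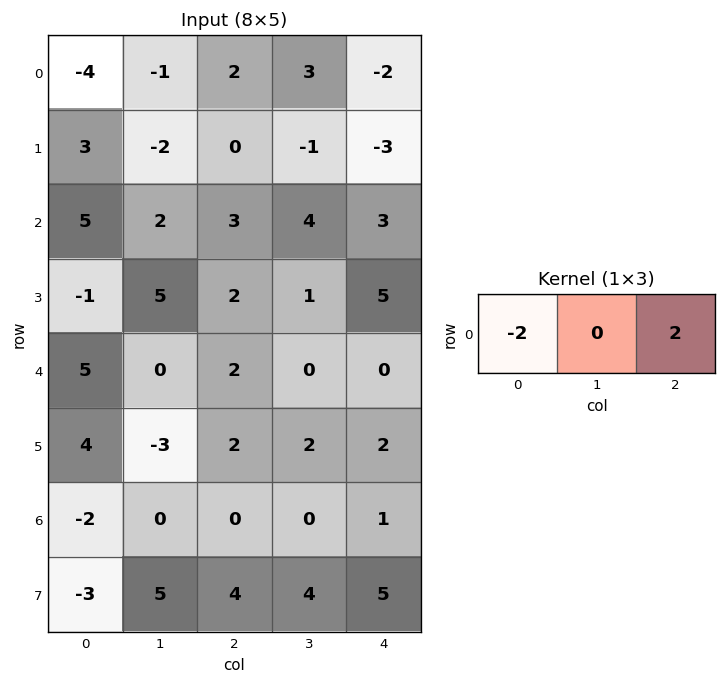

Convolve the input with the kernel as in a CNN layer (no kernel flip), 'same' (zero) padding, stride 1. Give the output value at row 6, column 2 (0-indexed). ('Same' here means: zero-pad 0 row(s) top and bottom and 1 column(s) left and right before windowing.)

The receptive field on the zero-padded input at this output position is [0 0 0]. Elementwise product with the kernel and sum: 0·-2 + 0·2.

0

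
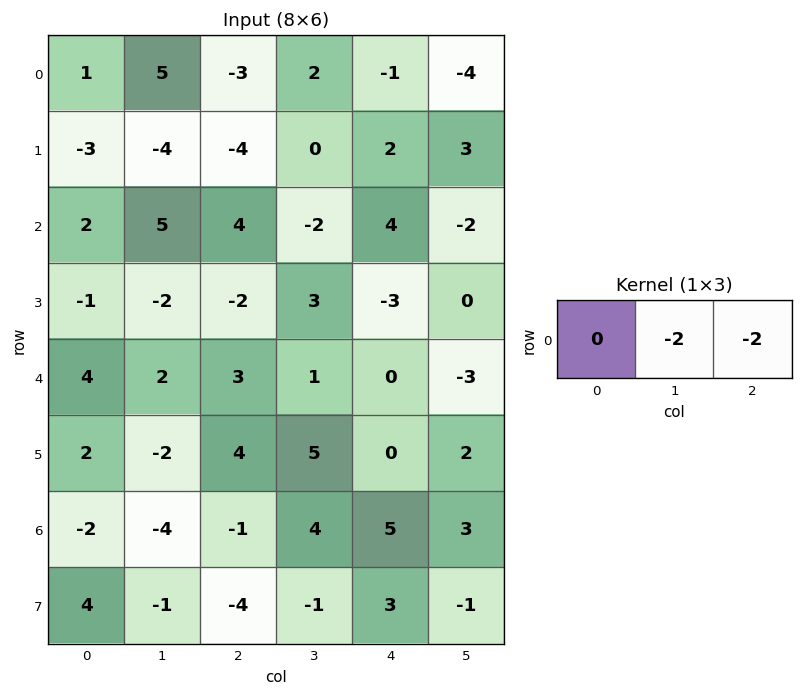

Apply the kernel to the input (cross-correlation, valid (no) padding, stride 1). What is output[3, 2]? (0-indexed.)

The receptive field on the input at this output position is [-2 3 -3]. Elementwise product with the kernel and sum: 3·-2 + -3·-2.

0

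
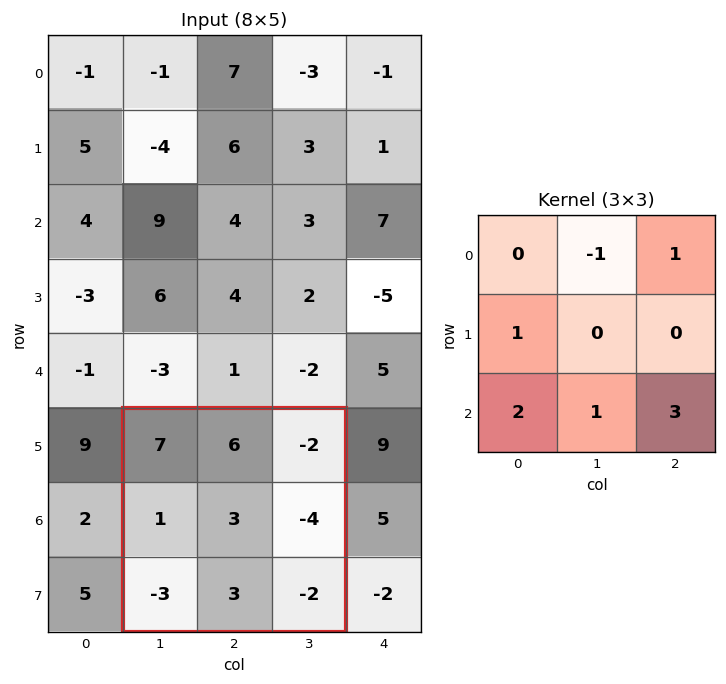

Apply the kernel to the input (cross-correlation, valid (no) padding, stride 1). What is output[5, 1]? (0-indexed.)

-16

The receptive field on the input at this output position is [7 6 -2 / 1 3 -4 / -3 3 -2]. Elementwise product with the kernel and sum: 6·-1 + -2·1 + 1·1 + -3·2 + 3·1 + -2·3.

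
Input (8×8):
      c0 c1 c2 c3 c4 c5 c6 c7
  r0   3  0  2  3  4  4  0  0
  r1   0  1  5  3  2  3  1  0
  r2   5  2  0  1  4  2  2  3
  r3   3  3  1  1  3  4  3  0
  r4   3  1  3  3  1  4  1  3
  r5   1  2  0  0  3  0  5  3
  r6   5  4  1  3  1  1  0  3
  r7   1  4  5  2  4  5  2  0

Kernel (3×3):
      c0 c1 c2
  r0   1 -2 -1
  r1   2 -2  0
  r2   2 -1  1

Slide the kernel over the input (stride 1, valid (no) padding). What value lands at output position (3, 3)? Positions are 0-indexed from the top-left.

The receptive field on the input at this output position is [1 3 4 / 3 1 4 / 0 3 0]. Elementwise product with the kernel and sum: 1·1 + 3·-2 + 4·-1 + 3·2 + 1·-2 + 0·2 + 3·-1 + 0·1.

-8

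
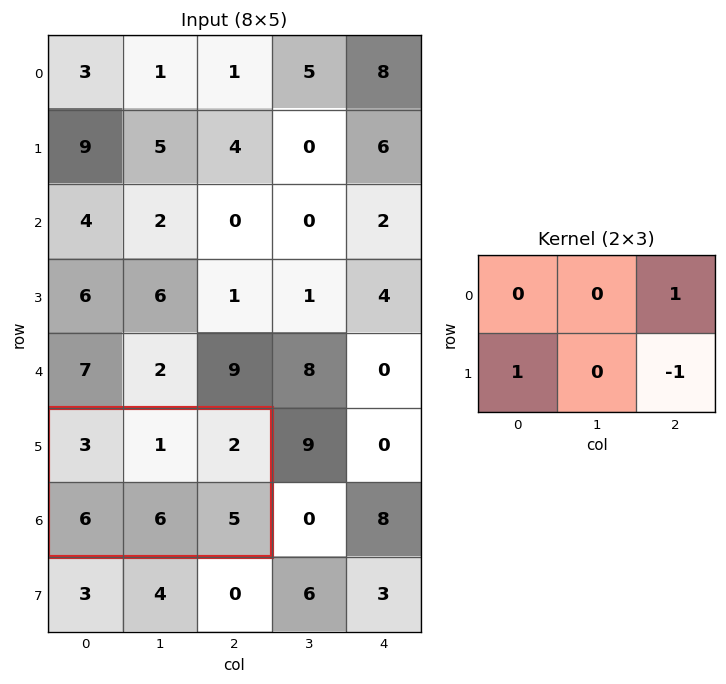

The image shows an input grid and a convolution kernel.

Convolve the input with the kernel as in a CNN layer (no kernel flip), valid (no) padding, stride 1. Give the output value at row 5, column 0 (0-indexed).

3

The receptive field on the input at this output position is [3 1 2 / 6 6 5]. Elementwise product with the kernel and sum: 2·1 + 6·1 + 5·-1.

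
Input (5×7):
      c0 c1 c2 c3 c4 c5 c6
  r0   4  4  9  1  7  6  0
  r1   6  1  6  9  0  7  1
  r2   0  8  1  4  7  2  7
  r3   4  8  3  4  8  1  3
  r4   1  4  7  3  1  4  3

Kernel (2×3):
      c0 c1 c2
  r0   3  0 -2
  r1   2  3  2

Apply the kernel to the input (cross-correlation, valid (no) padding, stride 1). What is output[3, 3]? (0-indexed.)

The receptive field on the input at this output position is [4 8 1 / 3 1 4]. Elementwise product with the kernel and sum: 4·3 + 1·-2 + 3·2 + 1·3 + 4·2.

27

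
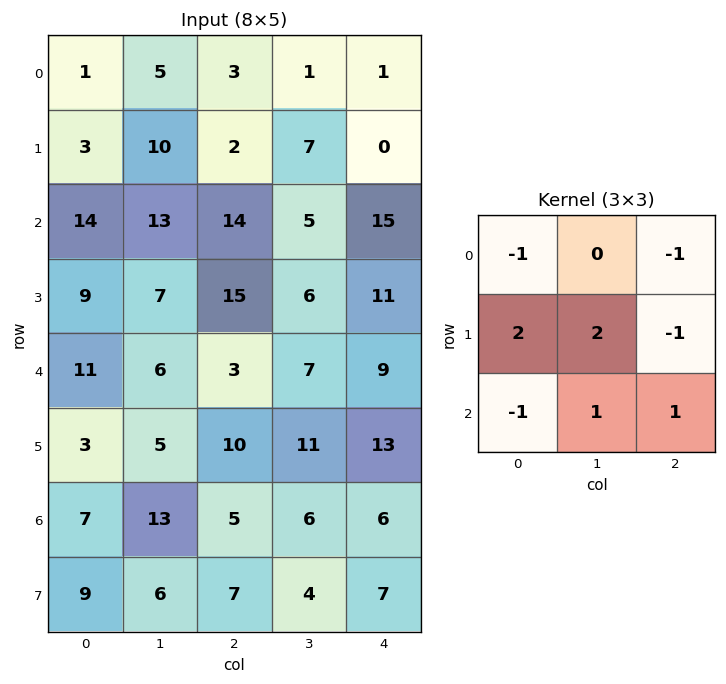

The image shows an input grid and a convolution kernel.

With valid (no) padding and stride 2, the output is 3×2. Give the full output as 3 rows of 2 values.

33 20
-13 15
3 24

Output[0,0]: The receptive field on the input at this output position is [1 5 3 / 3 10 2 / 14 13 14]. Elementwise product with the kernel and sum: 1·-1 + 3·-1 + 3·2 + 10·2 + 2·-1 + 14·-1 + 13·1 + 14·1.
Output[0,1]: The receptive field on the input at this output position is [3 1 1 / 2 7 0 / 14 5 15]. Elementwise product with the kernel and sum: 3·-1 + 1·-1 + 2·2 + 7·2 + 0·-1 + 14·-1 + 5·1 + 15·1.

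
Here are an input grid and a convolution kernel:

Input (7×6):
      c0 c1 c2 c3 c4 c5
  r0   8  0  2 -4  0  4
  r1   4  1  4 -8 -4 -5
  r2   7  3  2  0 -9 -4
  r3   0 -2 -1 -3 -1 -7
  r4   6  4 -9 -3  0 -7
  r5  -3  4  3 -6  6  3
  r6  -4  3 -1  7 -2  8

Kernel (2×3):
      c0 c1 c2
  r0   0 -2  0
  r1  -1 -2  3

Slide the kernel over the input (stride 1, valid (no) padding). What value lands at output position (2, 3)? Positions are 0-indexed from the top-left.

2

The receptive field on the input at this output position is [0 -9 -4 / -3 -1 -7]. Elementwise product with the kernel and sum: -9·-2 + -3·-1 + -1·-2 + -7·3.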